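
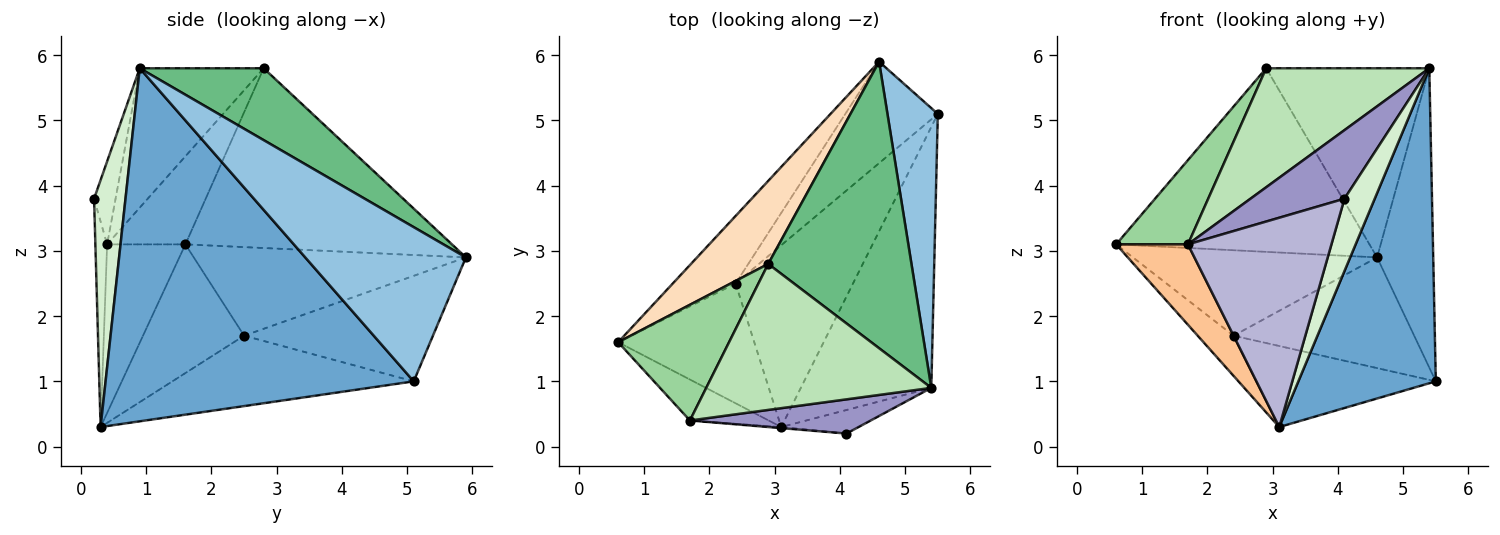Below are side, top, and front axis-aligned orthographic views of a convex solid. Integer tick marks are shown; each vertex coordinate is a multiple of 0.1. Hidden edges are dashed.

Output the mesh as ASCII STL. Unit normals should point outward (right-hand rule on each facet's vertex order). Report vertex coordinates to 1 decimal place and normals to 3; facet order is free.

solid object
 facet normal 0.865 -0.386 -0.320
  outer loop
   vertex 3.1 0.3 0.3
   vertex 5.5 5.1 1.0
   vertex 5.4 0.9 5.8
  endloop
 endfacet
 facet normal 0.902 0.315 0.295
  outer loop
   vertex 4.6 5.9 2.9
   vertex 5.4 0.9 5.8
   vertex 5.5 5.1 1.0
  endloop
 endfacet
 facet normal -0.667 0.237 -0.706
  outer loop
   vertex 2.4 2.5 1.7
   vertex 3.1 0.3 0.3
   vertex 0.6 1.6 3.1
  endloop
 endfacet
 facet normal -0.480 0.357 -0.801
  outer loop
   vertex 2.4 2.5 1.7
   vertex 5.5 5.1 1.0
   vertex 3.1 0.3 0.3
  endloop
 endfacet
 facet normal -0.658 0.591 -0.467
  outer loop
   vertex 2.4 2.5 1.7
   vertex 0.6 1.6 3.1
   vertex 4.6 5.9 2.9
  endloop
 endfacet
 facet normal -0.611 0.584 -0.535
  outer loop
   vertex 2.4 2.5 1.7
   vertex 4.6 5.9 2.9
   vertex 5.5 5.1 1.0
  endloop
 endfacet
 facet normal -0.697 -0.639 -0.326
  outer loop
   vertex 1.7 0.4 3.1
   vertex 0.6 1.6 3.1
   vertex 3.1 0.3 0.3
  endloop
 endfacet
 facet normal -0.692 0.658 0.297
  outer loop
   vertex 2.9 2.8 5.8
   vertex 4.6 5.9 2.9
   vertex 0.6 1.6 3.1
  endloop
 endfacet
 facet normal 0.386 0.508 0.770
  outer loop
   vertex 2.9 2.8 5.8
   vertex 5.4 0.9 5.8
   vertex 4.6 5.9 2.9
  endloop
 endfacet
 facet normal -0.540 -0.495 0.680
  outer loop
   vertex 2.9 2.8 5.8
   vertex 0.6 1.6 3.1
   vertex 1.7 0.4 3.1
  endloop
 endfacet
 facet normal -0.433 -0.570 0.699
  outer loop
   vertex 2.9 2.8 5.8
   vertex 1.7 0.4 3.1
   vertex 5.4 0.9 5.8
  endloop
 endfacet
 facet normal 0.703 -0.676 -0.220
  outer loop
   vertex 4.1 0.2 3.8
   vertex 3.1 0.3 0.3
   vertex 5.4 0.9 5.8
  endloop
 endfacet
 facet normal -0.201 -0.877 0.437
  outer loop
   vertex 4.1 0.2 3.8
   vertex 5.4 0.9 5.8
   vertex 1.7 0.4 3.1
  endloop
 endfacet
 facet normal -0.082 -0.997 -0.005
  outer loop
   vertex 4.1 0.2 3.8
   vertex 1.7 0.4 3.1
   vertex 3.1 0.3 0.3
  endloop
 endfacet
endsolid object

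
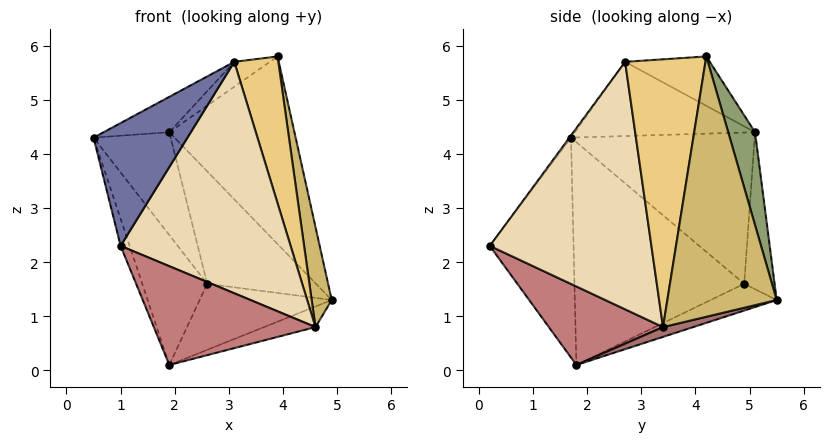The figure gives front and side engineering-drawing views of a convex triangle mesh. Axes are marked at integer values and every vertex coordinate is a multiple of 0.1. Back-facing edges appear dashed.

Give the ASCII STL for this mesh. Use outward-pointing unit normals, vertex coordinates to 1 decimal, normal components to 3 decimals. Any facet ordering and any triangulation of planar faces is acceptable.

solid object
 facet normal -0.014 -0.802 0.598
  outer loop
   vertex 3.1 2.7 5.7
   vertex 0.5 1.7 4.3
   vertex 1.0 0.2 2.3
  endloop
 endfacet
 facet normal -0.233 0.466 -0.854
  outer loop
   vertex 1.9 1.8 0.1
   vertex 2.6 4.9 1.6
   vertex 4.9 5.5 1.3
  endloop
 endfacet
 facet normal -0.944 0.102 -0.312
  outer loop
   vertex 1.9 1.8 0.1
   vertex 1.0 0.2 2.3
   vertex 0.5 1.7 4.3
  endloop
 endfacet
 facet normal -0.894 0.342 -0.290
  outer loop
   vertex 1.9 1.8 0.1
   vertex 0.5 1.7 4.3
   vertex 2.6 4.9 1.6
  endloop
 endfacet
 facet normal 0.199 0.929 0.313
  outer loop
   vertex 1.9 5.1 4.4
   vertex 3.9 4.2 5.8
   vertex 4.9 5.5 1.3
  endloop
 endfacet
 facet normal -0.267 0.954 -0.135
  outer loop
   vertex 1.9 5.1 4.4
   vertex 4.9 5.5 1.3
   vertex 2.6 4.9 1.6
  endloop
 endfacet
 facet normal -0.893 0.375 -0.250
  outer loop
   vertex 1.9 5.1 4.4
   vertex 2.6 4.9 1.6
   vertex 0.5 1.7 4.3
  endloop
 endfacet
 facet normal -0.521 0.190 0.832
  outer loop
   vertex 1.9 5.1 4.4
   vertex 0.5 1.7 4.3
   vertex 3.1 2.7 5.7
  endloop
 endfacet
 facet normal -0.496 0.208 0.843
  outer loop
   vertex 1.9 5.1 4.4
   vertex 3.1 2.7 5.7
   vertex 3.9 4.2 5.8
  endloop
 endfacet
 facet normal 0.970 -0.178 0.164
  outer loop
   vertex 4.6 3.4 0.8
   vertex 4.9 5.5 1.3
   vertex 3.9 4.2 5.8
  endloop
 endfacet
 facet normal 0.860 -0.472 0.196
  outer loop
   vertex 4.6 3.4 0.8
   vertex 3.9 4.2 5.8
   vertex 3.1 2.7 5.7
  endloop
 endfacet
 facet normal 0.685 -0.721 0.107
  outer loop
   vertex 4.6 3.4 0.8
   vertex 3.1 2.7 5.7
   vertex 1.0 0.2 2.3
  endloop
 endfacet
 facet normal 0.125 0.213 -0.969
  outer loop
   vertex 4.6 3.4 0.8
   vertex 1.9 1.8 0.1
   vertex 4.9 5.5 1.3
  endloop
 endfacet
 facet normal 0.543 -0.769 -0.337
  outer loop
   vertex 4.6 3.4 0.8
   vertex 1.0 0.2 2.3
   vertex 1.9 1.8 0.1
  endloop
 endfacet
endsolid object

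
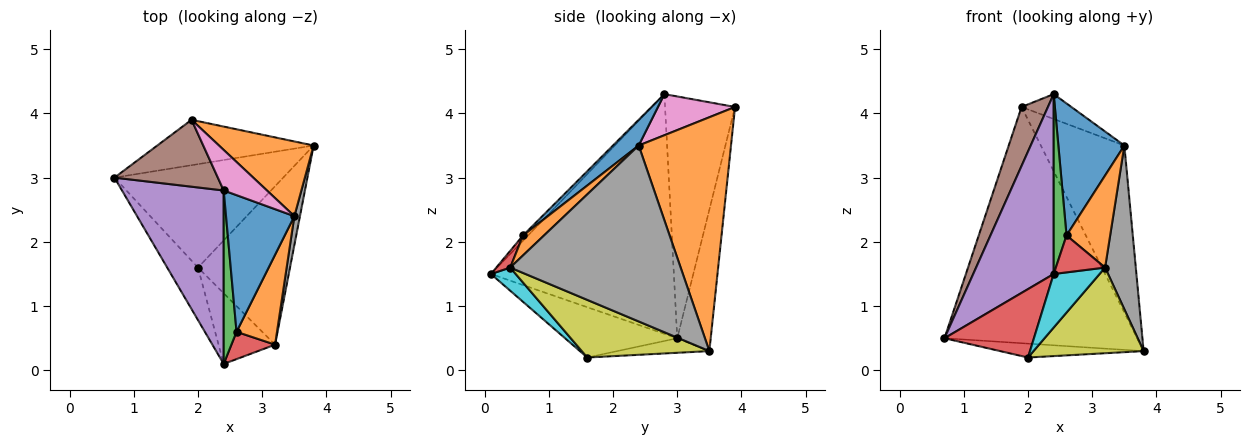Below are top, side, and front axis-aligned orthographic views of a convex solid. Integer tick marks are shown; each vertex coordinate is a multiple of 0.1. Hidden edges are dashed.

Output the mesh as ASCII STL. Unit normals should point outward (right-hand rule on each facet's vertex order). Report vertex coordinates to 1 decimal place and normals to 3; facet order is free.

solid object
 facet normal -0.168 0.968 -0.186
  outer loop
   vertex 1.9 3.9 4.1
   vertex 3.8 3.5 0.3
   vertex 0.7 3.0 0.5
  endloop
 endfacet
 facet normal 0.710 0.643 0.287
  outer loop
   vertex 3.5 2.4 3.5
   vertex 3.8 3.5 0.3
   vertex 1.9 3.9 4.1
  endloop
 endfacet
 facet normal -0.085 0.133 -0.988
  outer loop
   vertex 2.0 1.6 0.2
   vertex 0.7 3.0 0.5
   vertex 3.8 3.5 0.3
  endloop
 endfacet
 facet normal -0.705 -0.562 -0.432
  outer loop
   vertex 2.0 1.6 0.2
   vertex 2.4 0.1 1.5
   vertex 0.7 3.0 0.5
  endloop
 endfacet
 facet normal -0.853 -0.375 0.362
  outer loop
   vertex 2.4 2.8 4.3
   vertex 0.7 3.0 0.5
   vertex 2.4 0.1 1.5
  endloop
 endfacet
 facet normal -0.869 -0.327 0.371
  outer loop
   vertex 2.4 2.8 4.3
   vertex 1.9 3.9 4.1
   vertex 0.7 3.0 0.5
  endloop
 endfacet
 facet normal 0.629 0.407 0.662
  outer loop
   vertex 2.4 2.8 4.3
   vertex 3.5 2.4 3.5
   vertex 1.9 3.9 4.1
  endloop
 endfacet
 facet normal 0.984 -0.177 0.031
  outer loop
   vertex 3.2 0.4 1.6
   vertex 3.8 3.5 0.3
   vertex 3.5 2.4 3.5
  endloop
 endfacet
 facet normal 0.482 -0.417 -0.771
  outer loop
   vertex 3.2 0.4 1.6
   vertex 2.0 1.6 0.2
   vertex 3.8 3.5 0.3
  endloop
 endfacet
 facet normal 0.310 -0.574 -0.758
  outer loop
   vertex 3.2 0.4 1.6
   vertex 2.4 0.1 1.5
   vertex 2.0 1.6 0.2
  endloop
 endfacet
 facet normal 0.261 -0.671 0.694
  outer loop
   vertex 2.6 0.6 2.1
   vertex 3.5 2.4 3.5
   vertex 2.4 2.8 4.3
  endloop
 endfacet
 facet normal 0.325 -0.677 0.661
  outer loop
   vertex 2.6 0.6 2.1
   vertex 3.2 0.4 1.6
   vertex 3.5 2.4 3.5
  endloop
 endfacet
 facet normal -0.272 -0.693 0.668
  outer loop
   vertex 2.6 0.6 2.1
   vertex 2.4 2.8 4.3
   vertex 2.4 0.1 1.5
  endloop
 endfacet
 facet normal 0.222 -0.784 0.580
  outer loop
   vertex 2.6 0.6 2.1
   vertex 2.4 0.1 1.5
   vertex 3.2 0.4 1.6
  endloop
 endfacet
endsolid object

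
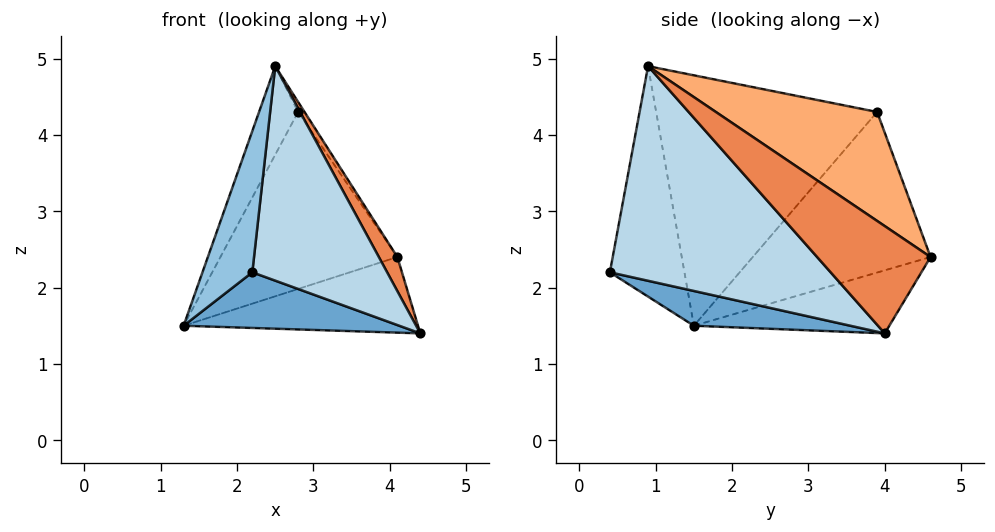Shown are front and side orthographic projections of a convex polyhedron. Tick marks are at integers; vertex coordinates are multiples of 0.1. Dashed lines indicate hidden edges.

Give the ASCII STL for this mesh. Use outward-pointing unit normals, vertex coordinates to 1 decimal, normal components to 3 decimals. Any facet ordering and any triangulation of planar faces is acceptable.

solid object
 facet normal 0.260 -0.358 -0.897
  outer loop
   vertex 2.2 0.4 2.2
   vertex 1.3 1.5 1.5
   vertex 4.4 4.0 1.4
  endloop
 endfacet
 facet normal -0.816 -0.546 0.192
  outer loop
   vertex 2.5 0.9 4.9
   vertex 1.3 1.5 1.5
   vertex 2.2 0.4 2.2
  endloop
 endfacet
 facet normal 0.853 -0.521 0.002
  outer loop
   vertex 2.5 0.9 4.9
   vertex 2.2 0.4 2.2
   vertex 4.4 4.0 1.4
  endloop
 endfacet
 facet normal -0.921 0.163 0.354
  outer loop
   vertex 2.8 3.9 4.3
   vertex 1.3 1.5 1.5
   vertex 2.5 0.9 4.9
  endloop
 endfacet
 facet normal 0.919 -0.150 0.366
  outer loop
   vertex 4.1 4.6 2.4
   vertex 2.5 0.9 4.9
   vertex 4.4 4.0 1.4
  endloop
 endfacet
 facet normal 0.819 0.033 0.573
  outer loop
   vertex 4.1 4.6 2.4
   vertex 2.8 3.9 4.3
   vertex 2.5 0.9 4.9
  endloop
 endfacet
 facet normal -0.536 0.643 -0.547
  outer loop
   vertex 4.1 4.6 2.4
   vertex 4.4 4.0 1.4
   vertex 1.3 1.5 1.5
  endloop
 endfacet
 facet normal -0.691 0.688 -0.220
  outer loop
   vertex 4.1 4.6 2.4
   vertex 1.3 1.5 1.5
   vertex 2.8 3.9 4.3
  endloop
 endfacet
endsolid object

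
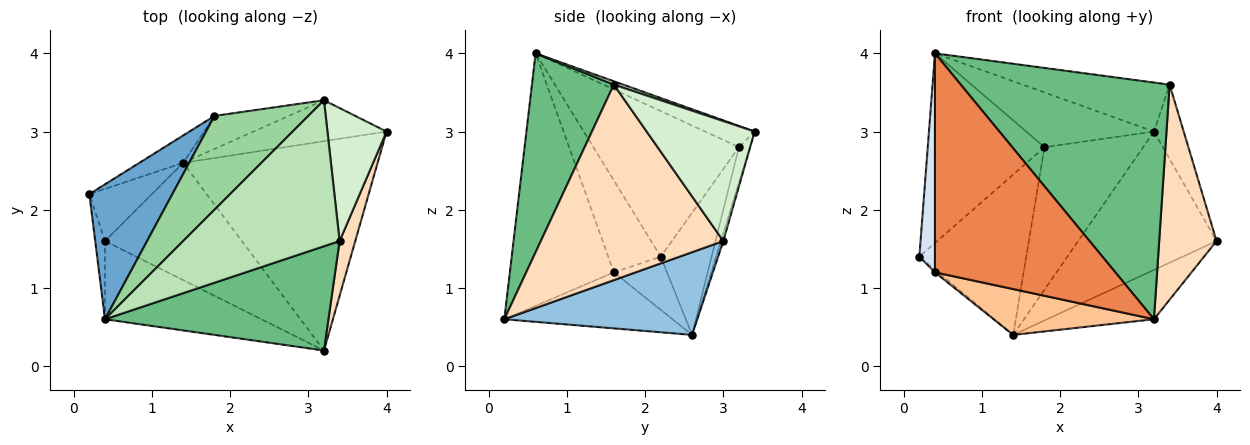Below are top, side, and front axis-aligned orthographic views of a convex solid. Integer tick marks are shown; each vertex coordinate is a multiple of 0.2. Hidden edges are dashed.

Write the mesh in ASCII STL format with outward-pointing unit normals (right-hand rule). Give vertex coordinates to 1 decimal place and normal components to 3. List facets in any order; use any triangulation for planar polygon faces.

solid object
 facet normal -0.713 0.571 0.407
  outer loop
   vertex 1.8 3.2 2.8
   vertex 0.2 2.2 1.4
   vertex 0.4 0.6 4.0
  endloop
 endfacet
 facet normal 0.382 0.212 -0.899
  outer loop
   vertex 1.4 2.6 0.4
   vertex 4.0 3.0 1.6
   vertex 3.2 0.2 0.6
  endloop
 endfacet
 facet normal -0.424 0.893 -0.152
  outer loop
   vertex 1.4 2.6 0.4
   vertex 0.2 2.2 1.4
   vertex 1.8 3.2 2.8
  endloop
 endfacet
 facet normal -0.953 -0.284 -0.101
  outer loop
   vertex 0.4 1.6 1.2
   vertex 0.4 0.6 4.0
   vertex 0.2 2.2 1.4
  endloop
 endfacet
 facet normal -0.477 -0.828 -0.296
  outer loop
   vertex 0.4 1.6 1.2
   vertex 3.2 0.2 0.6
   vertex 0.4 0.6 4.0
  endloop
 endfacet
 facet normal -0.647 0.038 -0.761
  outer loop
   vertex 0.4 1.6 1.2
   vertex 0.2 2.2 1.4
   vertex 1.4 2.6 0.4
  endloop
 endfacet
 facet normal -0.356 -0.340 -0.870
  outer loop
   vertex 0.4 1.6 1.2
   vertex 1.4 2.6 0.4
   vertex 3.2 0.2 0.6
  endloop
 endfacet
 facet normal 0.951 -0.299 0.076
  outer loop
   vertex 3.4 1.6 3.6
   vertex 3.2 0.2 0.6
   vertex 4.0 3.0 1.6
  endloop
 endfacet
 facet normal 0.338 -0.861 0.379
  outer loop
   vertex 3.4 1.6 3.6
   vertex 0.4 0.6 4.0
   vertex 3.2 0.2 0.6
  endloop
 endfacet
 facet normal -0.192 0.495 0.848
  outer loop
   vertex 3.2 3.4 3.0
   vertex 1.8 3.2 2.8
   vertex 0.4 0.6 4.0
  endloop
 endfacet
 facet normal 0.020 0.318 0.948
  outer loop
   vertex 3.2 3.4 3.0
   vertex 0.4 0.6 4.0
   vertex 3.4 1.6 3.6
  endloop
 endfacet
 facet normal 0.871 0.240 0.429
  outer loop
   vertex 3.2 3.4 3.0
   vertex 3.4 1.6 3.6
   vertex 4.0 3.0 1.6
  endloop
 endfacet
 facet normal -0.017 0.959 -0.283
  outer loop
   vertex 3.2 3.4 3.0
   vertex 4.0 3.0 1.6
   vertex 1.4 2.6 0.4
  endloop
 endfacet
 facet normal -0.106 0.969 -0.224
  outer loop
   vertex 3.2 3.4 3.0
   vertex 1.4 2.6 0.4
   vertex 1.8 3.2 2.8
  endloop
 endfacet
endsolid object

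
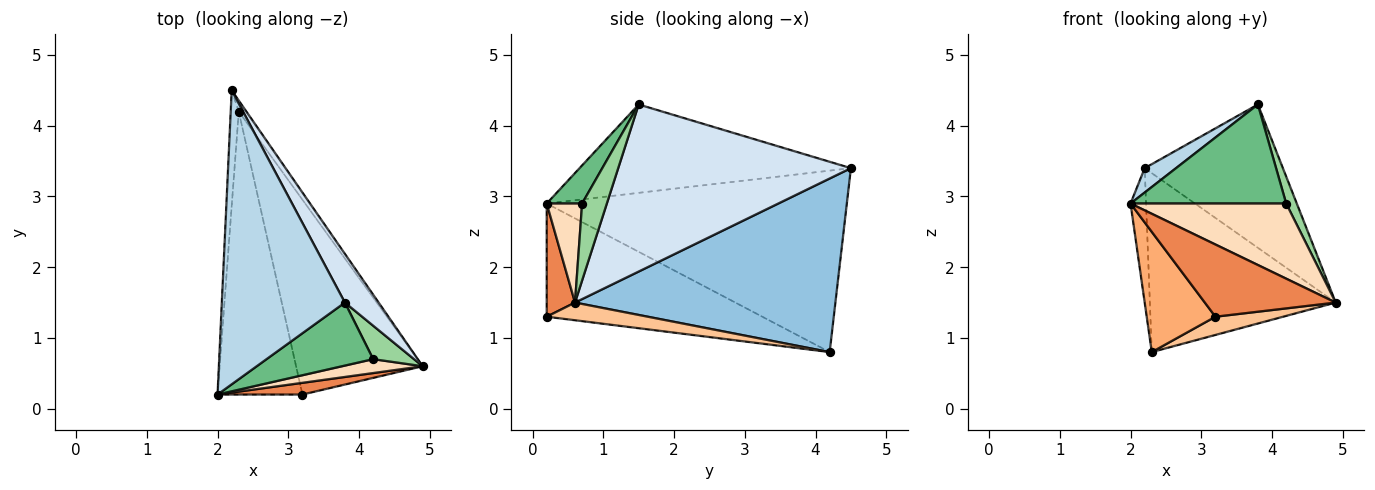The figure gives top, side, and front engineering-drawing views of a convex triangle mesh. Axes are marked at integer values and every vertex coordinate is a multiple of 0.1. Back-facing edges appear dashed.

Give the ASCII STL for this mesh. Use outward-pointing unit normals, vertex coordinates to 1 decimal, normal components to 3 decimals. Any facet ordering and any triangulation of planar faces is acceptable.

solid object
 facet normal -0.998 0.052 -0.044
  outer loop
   vertex 2.3 4.2 0.8
   vertex 2.0 0.2 2.9
   vertex 2.2 4.5 3.4
  endloop
 endfacet
 facet normal 0.813 0.581 -0.036
  outer loop
   vertex 2.3 4.2 0.8
   vertex 2.2 4.5 3.4
   vertex 4.9 0.6 1.5
  endloop
 endfacet
 facet normal -0.582 -0.067 0.811
  outer loop
   vertex 3.8 1.5 4.3
   vertex 2.2 4.5 3.4
   vertex 2.0 0.2 2.9
  endloop
 endfacet
 facet normal 0.847 0.503 0.171
  outer loop
   vertex 3.8 1.5 4.3
   vertex 4.9 0.6 1.5
   vertex 2.2 4.5 3.4
  endloop
 endfacet
 facet normal 0.209 -0.965 0.157
  outer loop
   vertex 3.2 0.2 1.3
   vertex 4.9 0.6 1.5
   vertex 2.0 0.2 2.9
  endloop
 endfacet
 facet normal -0.775 -0.247 -0.581
  outer loop
   vertex 3.2 0.2 1.3
   vertex 2.0 0.2 2.9
   vertex 2.3 4.2 0.8
  endloop
 endfacet
 facet normal 0.138 -0.092 -0.986
  outer loop
   vertex 3.2 0.2 1.3
   vertex 2.3 4.2 0.8
   vertex 4.9 0.6 1.5
  endloop
 endfacet
 facet normal 0.218 -0.960 0.178
  outer loop
   vertex 4.2 0.7 2.9
   vertex 2.0 0.2 2.9
   vertex 4.9 0.6 1.5
  endloop
 endfacet
 facet normal 0.188 -0.829 0.527
  outer loop
   vertex 4.2 0.7 2.9
   vertex 3.8 1.5 4.3
   vertex 2.0 0.2 2.9
  endloop
 endfacet
 facet normal 0.826 -0.354 0.438
  outer loop
   vertex 4.2 0.7 2.9
   vertex 4.9 0.6 1.5
   vertex 3.8 1.5 4.3
  endloop
 endfacet
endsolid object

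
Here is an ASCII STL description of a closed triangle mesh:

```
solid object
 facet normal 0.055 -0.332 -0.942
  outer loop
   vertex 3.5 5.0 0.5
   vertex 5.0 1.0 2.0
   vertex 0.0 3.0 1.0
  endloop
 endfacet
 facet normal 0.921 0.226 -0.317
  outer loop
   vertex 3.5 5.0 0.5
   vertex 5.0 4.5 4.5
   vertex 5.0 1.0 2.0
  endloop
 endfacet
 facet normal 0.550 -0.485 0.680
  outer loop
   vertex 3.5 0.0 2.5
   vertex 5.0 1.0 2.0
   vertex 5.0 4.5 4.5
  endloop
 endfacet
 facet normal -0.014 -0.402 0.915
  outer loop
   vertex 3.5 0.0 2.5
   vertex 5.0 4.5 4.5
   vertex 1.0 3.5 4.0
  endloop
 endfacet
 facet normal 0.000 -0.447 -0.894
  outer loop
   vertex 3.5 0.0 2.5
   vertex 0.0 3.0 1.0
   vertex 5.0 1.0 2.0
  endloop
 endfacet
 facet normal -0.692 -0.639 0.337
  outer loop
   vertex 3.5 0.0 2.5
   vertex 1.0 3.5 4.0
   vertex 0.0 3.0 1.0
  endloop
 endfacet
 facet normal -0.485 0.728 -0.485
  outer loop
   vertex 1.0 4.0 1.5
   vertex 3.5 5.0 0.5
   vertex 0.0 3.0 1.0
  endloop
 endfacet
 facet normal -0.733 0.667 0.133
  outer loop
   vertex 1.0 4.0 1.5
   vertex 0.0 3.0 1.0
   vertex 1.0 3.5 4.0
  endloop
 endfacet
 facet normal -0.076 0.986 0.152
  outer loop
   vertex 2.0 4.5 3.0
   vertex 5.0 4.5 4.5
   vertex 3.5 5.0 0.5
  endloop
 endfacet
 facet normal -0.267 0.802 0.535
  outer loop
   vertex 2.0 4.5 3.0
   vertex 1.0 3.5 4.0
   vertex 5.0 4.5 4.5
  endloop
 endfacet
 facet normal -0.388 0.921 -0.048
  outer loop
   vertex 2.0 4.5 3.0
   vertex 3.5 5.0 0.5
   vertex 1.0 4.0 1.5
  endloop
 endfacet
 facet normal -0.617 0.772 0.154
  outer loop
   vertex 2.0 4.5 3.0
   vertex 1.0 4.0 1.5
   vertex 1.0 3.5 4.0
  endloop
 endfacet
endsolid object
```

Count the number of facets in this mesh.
12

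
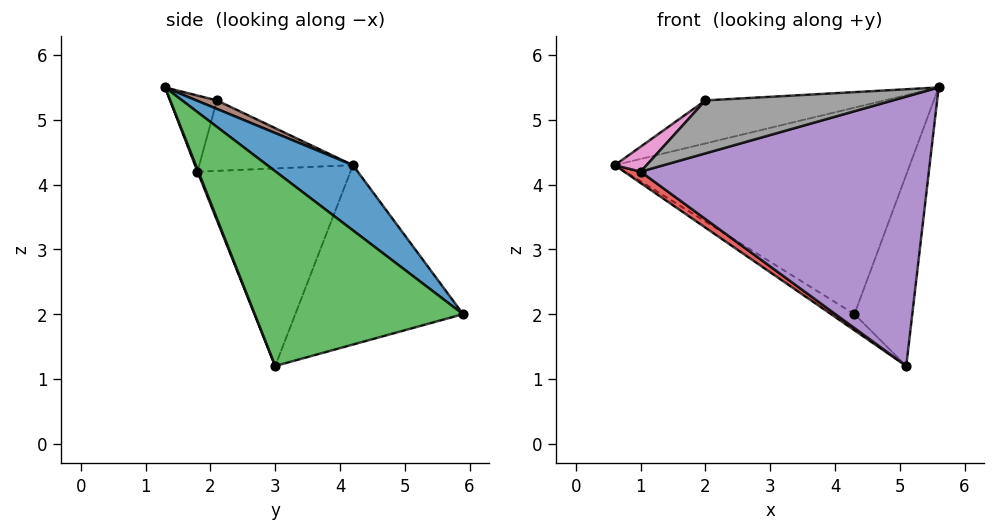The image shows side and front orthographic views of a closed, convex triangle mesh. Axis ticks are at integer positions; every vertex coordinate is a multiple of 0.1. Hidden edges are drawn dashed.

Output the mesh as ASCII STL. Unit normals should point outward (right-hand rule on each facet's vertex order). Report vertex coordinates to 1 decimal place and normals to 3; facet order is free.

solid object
 facet normal 0.182 0.627 0.757
  outer loop
   vertex 4.3 5.9 2.0
   vertex 0.6 4.2 4.3
   vertex 5.6 1.3 5.5
  endloop
 endfacet
 facet normal -0.552 0.077 -0.831
  outer loop
   vertex 5.1 3.0 1.2
   vertex 0.6 4.2 4.3
   vertex 4.3 5.9 2.0
  endloop
 endfacet
 facet normal 0.964 0.268 -0.006
  outer loop
   vertex 5.1 3.0 1.2
   vertex 4.3 5.9 2.0
   vertex 5.6 1.3 5.5
  endloop
 endfacet
 facet normal -0.577 -0.062 -0.814
  outer loop
   vertex 1.0 1.8 4.2
   vertex 0.6 4.2 4.3
   vertex 5.1 3.0 1.2
  endloop
 endfacet
 facet normal 0.003 -0.930 -0.368
  outer loop
   vertex 1.0 1.8 4.2
   vertex 5.1 3.0 1.2
   vertex 5.6 1.3 5.5
  endloop
 endfacet
 facet normal 0.052 0.458 0.888
  outer loop
   vertex 2.0 2.1 5.3
   vertex 5.6 1.3 5.5
   vertex 0.6 4.2 4.3
  endloop
 endfacet
 facet normal -0.712 -0.147 0.687
  outer loop
   vertex 2.0 2.1 5.3
   vertex 0.6 4.2 4.3
   vertex 1.0 1.8 4.2
  endloop
 endfacet
 facet normal -0.218 -0.873 0.436
  outer loop
   vertex 2.0 2.1 5.3
   vertex 1.0 1.8 4.2
   vertex 5.6 1.3 5.5
  endloop
 endfacet
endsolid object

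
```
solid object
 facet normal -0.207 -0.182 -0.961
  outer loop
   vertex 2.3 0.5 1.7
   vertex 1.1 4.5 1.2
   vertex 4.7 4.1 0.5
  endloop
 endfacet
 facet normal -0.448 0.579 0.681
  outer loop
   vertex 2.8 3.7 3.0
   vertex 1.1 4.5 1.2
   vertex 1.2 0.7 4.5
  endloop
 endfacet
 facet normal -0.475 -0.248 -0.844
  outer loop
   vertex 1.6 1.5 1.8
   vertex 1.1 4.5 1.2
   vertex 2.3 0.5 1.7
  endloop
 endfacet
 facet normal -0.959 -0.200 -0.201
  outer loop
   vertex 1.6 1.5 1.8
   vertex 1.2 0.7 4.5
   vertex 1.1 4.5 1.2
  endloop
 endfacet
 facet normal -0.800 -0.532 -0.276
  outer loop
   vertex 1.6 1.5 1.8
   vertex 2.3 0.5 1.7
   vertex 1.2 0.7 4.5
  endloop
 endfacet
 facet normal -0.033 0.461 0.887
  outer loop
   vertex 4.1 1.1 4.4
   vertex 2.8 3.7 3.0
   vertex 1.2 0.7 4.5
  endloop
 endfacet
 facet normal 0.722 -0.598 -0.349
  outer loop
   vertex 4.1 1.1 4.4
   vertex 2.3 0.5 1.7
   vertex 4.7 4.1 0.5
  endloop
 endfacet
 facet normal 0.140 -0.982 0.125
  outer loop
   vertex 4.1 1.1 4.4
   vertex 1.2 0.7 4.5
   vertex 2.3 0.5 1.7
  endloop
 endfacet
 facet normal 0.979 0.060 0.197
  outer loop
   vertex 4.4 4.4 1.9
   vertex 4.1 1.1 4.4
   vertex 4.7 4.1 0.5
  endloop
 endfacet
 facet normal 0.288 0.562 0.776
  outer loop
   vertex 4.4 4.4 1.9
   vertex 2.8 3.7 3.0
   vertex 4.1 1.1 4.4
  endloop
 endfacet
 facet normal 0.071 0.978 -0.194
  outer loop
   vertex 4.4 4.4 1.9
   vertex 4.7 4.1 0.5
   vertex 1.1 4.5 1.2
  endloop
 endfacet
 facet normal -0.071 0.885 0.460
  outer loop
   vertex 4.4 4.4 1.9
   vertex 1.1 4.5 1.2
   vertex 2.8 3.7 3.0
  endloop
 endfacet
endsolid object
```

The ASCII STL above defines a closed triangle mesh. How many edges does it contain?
18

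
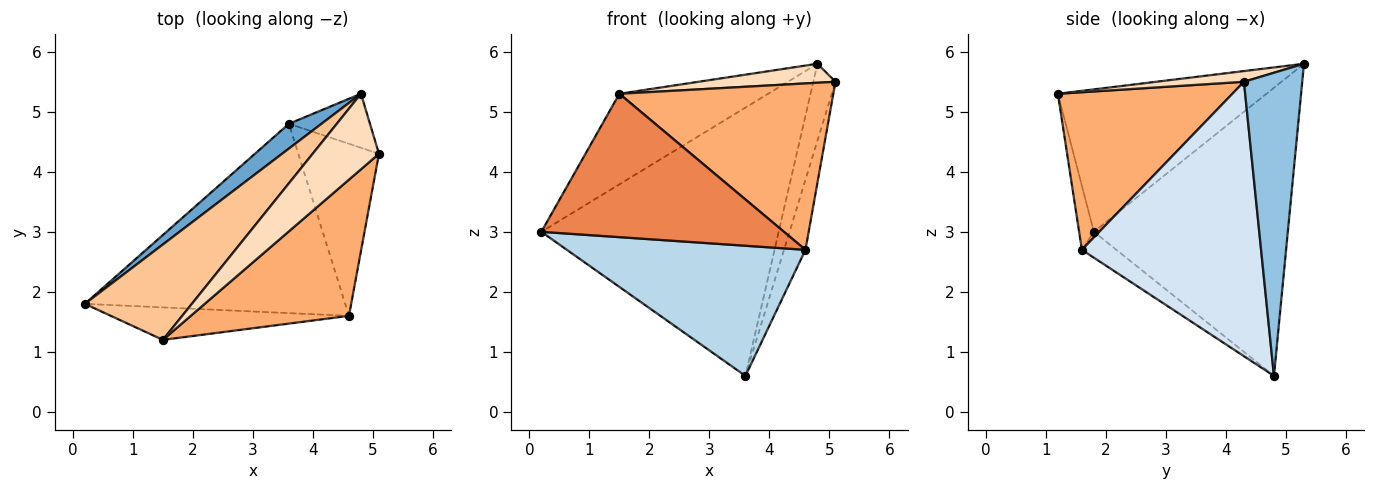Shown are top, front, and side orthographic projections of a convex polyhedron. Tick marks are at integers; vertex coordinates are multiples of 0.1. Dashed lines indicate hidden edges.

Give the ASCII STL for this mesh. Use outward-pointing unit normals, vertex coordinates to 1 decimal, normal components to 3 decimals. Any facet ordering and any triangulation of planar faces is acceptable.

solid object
 facet normal -0.631 0.772 0.071
  outer loop
   vertex 4.8 5.3 5.8
   vertex 3.6 4.8 0.6
   vertex 0.2 1.8 3.0
  endloop
 endfacet
 facet normal 0.907 0.345 -0.242
  outer loop
   vertex 4.8 5.3 5.8
   vertex 5.1 4.3 5.5
   vertex 3.6 4.8 0.6
  endloop
 endfacet
 facet normal -0.082 -0.565 -0.821
  outer loop
   vertex 4.6 1.6 2.7
   vertex 0.2 1.8 3.0
   vertex 3.6 4.8 0.6
  endloop
 endfacet
 facet normal 0.953 0.114 -0.280
  outer loop
   vertex 4.6 1.6 2.7
   vertex 3.6 4.8 0.6
   vertex 5.1 4.3 5.5
  endloop
 endfacet
 facet normal -0.059 -0.974 -0.220
  outer loop
   vertex 1.5 1.2 5.3
   vertex 0.2 1.8 3.0
   vertex 4.6 1.6 2.7
  endloop
 endfacet
 facet normal 0.534 -0.654 0.536
  outer loop
   vertex 1.5 1.2 5.3
   vertex 4.6 1.6 2.7
   vertex 5.1 4.3 5.5
  endloop
 endfacet
 facet normal -0.695 0.495 0.522
  outer loop
   vertex 1.5 1.2 5.3
   vertex 4.8 5.3 5.8
   vertex 0.2 1.8 3.0
  endloop
 endfacet
 facet normal 0.154 -0.241 0.958
  outer loop
   vertex 1.5 1.2 5.3
   vertex 5.1 4.3 5.5
   vertex 4.8 5.3 5.8
  endloop
 endfacet
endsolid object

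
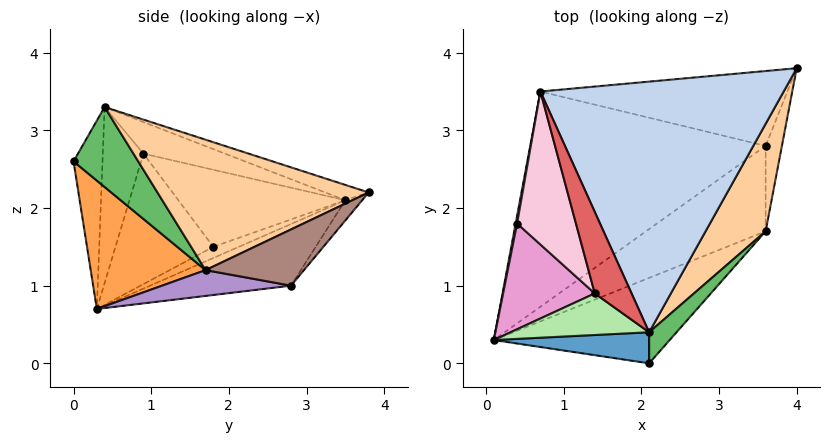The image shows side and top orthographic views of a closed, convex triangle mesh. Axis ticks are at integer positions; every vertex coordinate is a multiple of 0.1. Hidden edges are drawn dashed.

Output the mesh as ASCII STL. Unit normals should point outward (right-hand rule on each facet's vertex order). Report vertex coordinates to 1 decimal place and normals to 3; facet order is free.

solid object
 facet normal -0.515 -0.744 0.425
  outer loop
   vertex 2.1 0.4 3.3
   vertex 0.1 0.3 0.7
   vertex 2.1 0.0 2.6
  endloop
 endfacet
 facet normal -0.059 0.337 0.940
  outer loop
   vertex 0.7 3.5 2.1
   vertex 2.1 0.4 3.3
   vertex 4.0 3.8 2.2
  endloop
 endfacet
 facet normal 0.380 -0.764 -0.521
  outer loop
   vertex 3.6 1.7 1.2
   vertex 2.1 0.0 2.6
   vertex 0.1 0.3 0.7
  endloop
 endfacet
 facet normal 0.851 -0.349 0.392
  outer loop
   vertex 3.6 1.7 1.2
   vertex 4.0 3.8 2.2
   vertex 2.1 0.4 3.3
  endloop
 endfacet
 facet normal 0.823 -0.494 0.282
  outer loop
   vertex 3.6 1.7 1.2
   vertex 2.1 0.4 3.3
   vertex 2.1 0.0 2.6
  endloop
 endfacet
 facet normal -0.740 -0.337 0.582
  outer loop
   vertex 1.4 0.9 2.7
   vertex 0.1 0.3 0.7
   vertex 2.1 0.4 3.3
  endloop
 endfacet
 facet normal -0.651 0.000 0.759
  outer loop
   vertex 1.4 0.9 2.7
   vertex 2.1 0.4 3.3
   vertex 0.7 3.5 2.1
  endloop
 endfacet
 facet normal -0.229 0.426 -0.875
  outer loop
   vertex 3.6 2.8 1.0
   vertex 0.1 0.3 0.7
   vertex 0.7 3.5 2.1
  endloop
 endfacet
 facet normal 0.207 -0.175 -0.962
  outer loop
   vertex 3.6 2.8 1.0
   vertex 3.6 1.7 1.2
   vertex 0.1 0.3 0.7
  endloop
 endfacet
 facet normal -0.051 0.776 -0.629
  outer loop
   vertex 3.6 2.8 1.0
   vertex 0.7 3.5 2.1
   vertex 4.0 3.8 2.2
  endloop
 endfacet
 facet normal 0.959 -0.050 -0.278
  outer loop
   vertex 3.6 2.8 1.0
   vertex 4.0 3.8 2.2
   vertex 3.6 1.7 1.2
  endloop
 endfacet
 facet normal -0.983 0.128 0.128
  outer loop
   vertex 0.4 1.8 1.5
   vertex 0.7 3.5 2.1
   vertex 0.1 0.3 0.7
  endloop
 endfacet
 facet normal -0.810 -0.141 0.569
  outer loop
   vertex 0.4 1.8 1.5
   vertex 0.1 0.3 0.7
   vertex 1.4 0.9 2.7
  endloop
 endfacet
 facet normal -0.793 -0.074 0.605
  outer loop
   vertex 0.4 1.8 1.5
   vertex 1.4 0.9 2.7
   vertex 0.7 3.5 2.1
  endloop
 endfacet
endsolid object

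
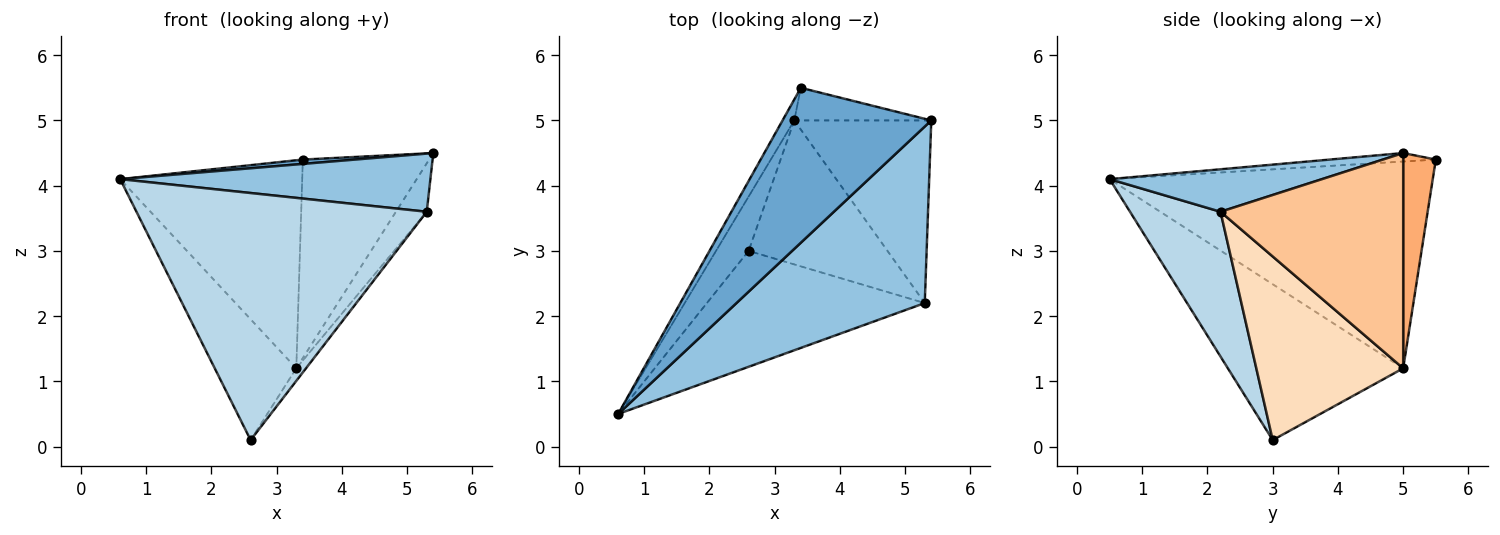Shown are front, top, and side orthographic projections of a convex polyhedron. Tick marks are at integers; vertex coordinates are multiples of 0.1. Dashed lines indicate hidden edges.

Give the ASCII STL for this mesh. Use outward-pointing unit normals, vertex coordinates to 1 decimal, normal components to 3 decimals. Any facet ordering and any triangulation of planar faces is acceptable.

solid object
 facet normal -0.057 -0.028 0.998
  outer loop
   vertex 3.4 5.5 4.4
   vertex 0.6 0.5 4.1
   vertex 5.4 5.0 4.5
  endloop
 endfacet
 facet normal 0.209 -0.306 0.929
  outer loop
   vertex 5.3 2.2 3.6
   vertex 5.4 5.0 4.5
   vertex 0.6 0.5 4.1
  endloop
 endfacet
 facet normal 0.272 -0.871 -0.409
  outer loop
   vertex 5.3 2.2 3.6
   vertex 0.6 0.5 4.1
   vertex 2.6 3.0 0.1
  endloop
 endfacet
 facet normal -0.870 0.490 -0.049
  outer loop
   vertex 3.3 5.0 1.2
   vertex 0.6 0.5 4.1
   vertex 3.4 5.5 4.4
  endloop
 endfacet
 facet normal -0.891 0.414 -0.186
  outer loop
   vertex 3.3 5.0 1.2
   vertex 2.6 3.0 0.1
   vertex 0.6 0.5 4.1
  endloop
 endfacet
 facet normal 0.247 0.956 -0.157
  outer loop
   vertex 3.3 5.0 1.2
   vertex 3.4 5.5 4.4
   vertex 5.4 5.0 4.5
  endloop
 endfacet
 facet normal 0.835 0.141 -0.532
  outer loop
   vertex 3.3 5.0 1.2
   vertex 5.4 5.0 4.5
   vertex 5.3 2.2 3.6
  endloop
 endfacet
 facet normal 0.796 0.053 -0.602
  outer loop
   vertex 3.3 5.0 1.2
   vertex 5.3 2.2 3.6
   vertex 2.6 3.0 0.1
  endloop
 endfacet
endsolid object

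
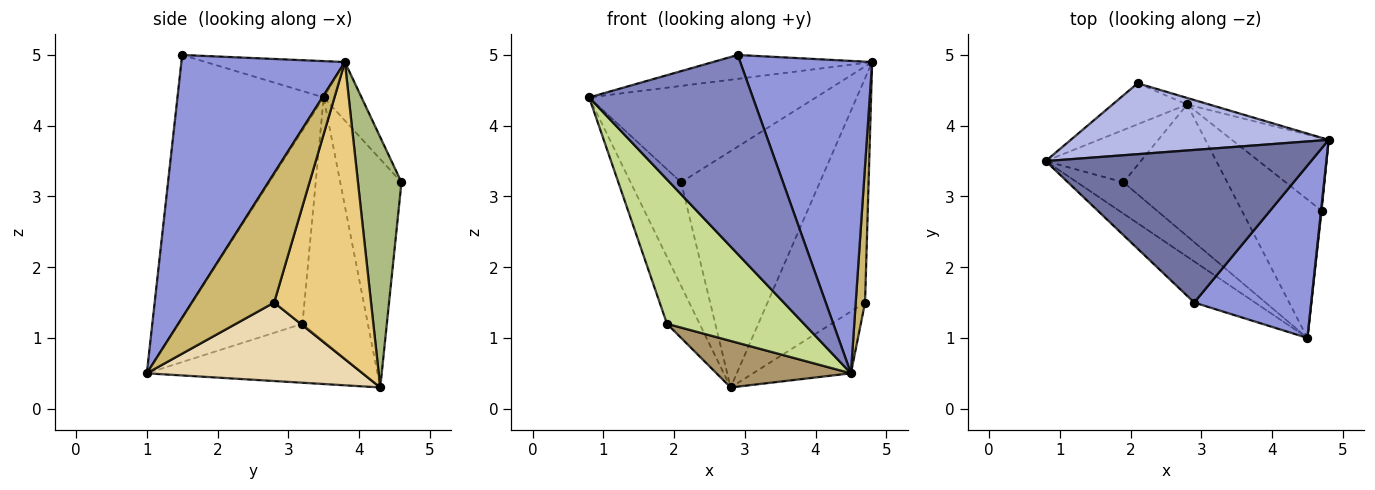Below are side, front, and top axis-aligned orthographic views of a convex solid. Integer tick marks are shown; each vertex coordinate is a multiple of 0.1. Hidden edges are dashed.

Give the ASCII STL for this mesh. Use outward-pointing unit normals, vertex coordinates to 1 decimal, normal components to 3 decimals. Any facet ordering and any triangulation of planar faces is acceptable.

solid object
 facet normal -0.134 0.153 0.979
  outer loop
   vertex 2.9 1.5 5.0
   vertex 4.8 3.8 4.9
   vertex 0.8 3.5 4.4
  endloop
 endfacet
 facet normal -0.658 -0.737 -0.152
  outer loop
   vertex 2.9 1.5 5.0
   vertex 0.8 3.5 4.4
   vertex 4.5 1.0 0.5
  endloop
 endfacet
 facet normal 0.735 -0.593 0.327
  outer loop
   vertex 2.9 1.5 5.0
   vertex 4.5 1.0 0.5
   vertex 4.8 3.8 4.9
  endloop
 endfacet
 facet normal -0.133 0.798 0.587
  outer loop
   vertex 2.1 4.6 3.2
   vertex 0.8 3.5 4.4
   vertex 4.8 3.8 4.9
  endloop
 endfacet
 facet normal -0.748 0.617 -0.244
  outer loop
   vertex 2.1 4.6 3.2
   vertex 2.8 4.3 0.3
   vertex 0.8 3.5 4.4
  endloop
 endfacet
 facet normal 0.299 0.954 -0.026
  outer loop
   vertex 2.1 4.6 3.2
   vertex 4.8 3.8 4.9
   vertex 2.8 4.3 0.3
  endloop
 endfacet
 facet normal -0.662 -0.732 -0.159
  outer loop
   vertex 1.9 3.2 1.2
   vertex 4.5 1.0 0.5
   vertex 0.8 3.5 4.4
  endloop
 endfacet
 facet normal -0.845 0.421 -0.330
  outer loop
   vertex 1.9 3.2 1.2
   vertex 0.8 3.5 4.4
   vertex 2.8 4.3 0.3
  endloop
 endfacet
 facet normal -0.472 -0.294 -0.831
  outer loop
   vertex 1.9 3.2 1.2
   vertex 2.8 4.3 0.3
   vertex 4.5 1.0 0.5
  endloop
 endfacet
 facet normal 0.994 -0.113 0.004
  outer loop
   vertex 4.7 2.8 1.5
   vertex 4.8 3.8 4.9
   vertex 4.5 1.0 0.5
  endloop
 endfacet
 facet normal 0.687 0.691 -0.224
  outer loop
   vertex 4.7 2.8 1.5
   vertex 2.8 4.3 0.3
   vertex 4.8 3.8 4.9
  endloop
 endfacet
 facet normal 0.668 0.303 -0.679
  outer loop
   vertex 4.7 2.8 1.5
   vertex 4.5 1.0 0.5
   vertex 2.8 4.3 0.3
  endloop
 endfacet
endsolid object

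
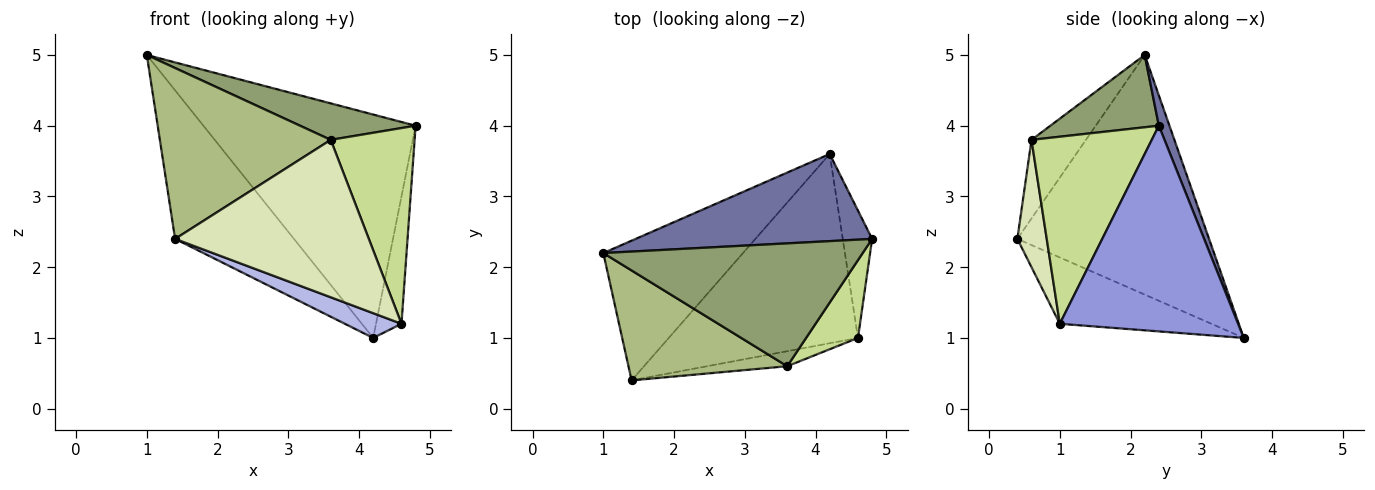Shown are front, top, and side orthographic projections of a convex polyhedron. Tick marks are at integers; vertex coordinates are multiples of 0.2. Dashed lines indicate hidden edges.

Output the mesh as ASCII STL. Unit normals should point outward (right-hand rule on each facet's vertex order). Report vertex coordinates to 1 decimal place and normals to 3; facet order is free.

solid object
 facet normal 0.047 0.931 0.363
  outer loop
   vertex 4.2 3.6 1.0
   vertex 1.0 2.2 5.0
   vertex 4.8 2.4 4.0
  endloop
 endfacet
 facet normal -0.762 0.472 -0.444
  outer loop
   vertex 4.2 3.6 1.0
   vertex 1.4 0.4 2.4
   vertex 1.0 2.2 5.0
  endloop
 endfacet
 facet normal 0.980 0.140 -0.140
  outer loop
   vertex 4.6 1.0 1.2
   vertex 4.2 3.6 1.0
   vertex 4.8 2.4 4.0
  endloop
 endfacet
 facet normal -0.328 -0.123 -0.937
  outer loop
   vertex 4.6 1.0 1.2
   vertex 1.4 0.4 2.4
   vertex 4.2 3.6 1.0
  endloop
 endfacet
 facet normal 0.258 -0.275 0.926
  outer loop
   vertex 3.6 0.6 3.8
   vertex 4.8 2.4 4.0
   vertex 1.0 2.2 5.0
  endloop
 endfacet
 facet normal -0.259 -0.812 0.523
  outer loop
   vertex 3.6 0.6 3.8
   vertex 1.0 2.2 5.0
   vertex 1.4 0.4 2.4
  endloop
 endfacet
 facet normal 0.800 -0.558 0.222
  outer loop
   vertex 3.6 0.6 3.8
   vertex 4.6 1.0 1.2
   vertex 4.8 2.4 4.0
  endloop
 endfacet
 facet normal 0.149 -0.984 -0.094
  outer loop
   vertex 3.6 0.6 3.8
   vertex 1.4 0.4 2.4
   vertex 4.6 1.0 1.2
  endloop
 endfacet
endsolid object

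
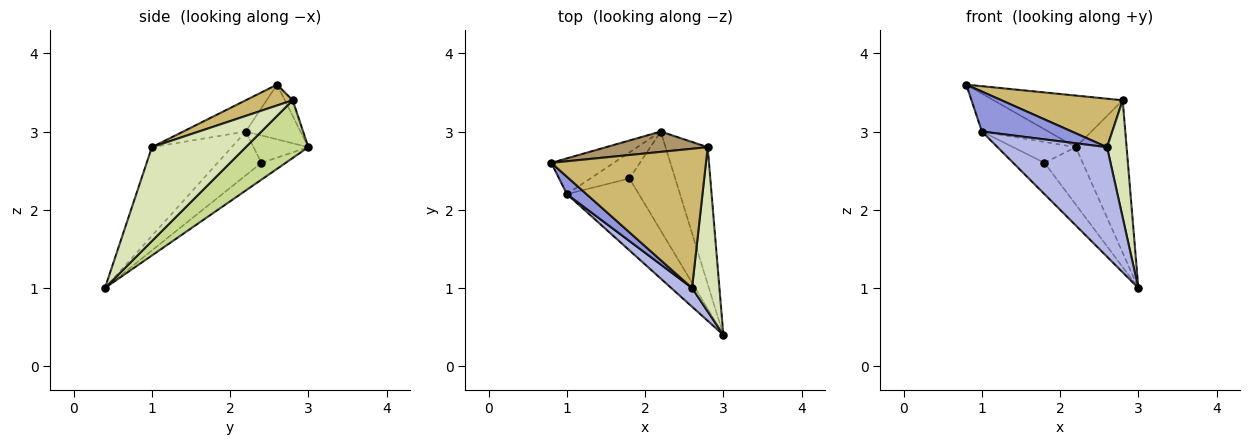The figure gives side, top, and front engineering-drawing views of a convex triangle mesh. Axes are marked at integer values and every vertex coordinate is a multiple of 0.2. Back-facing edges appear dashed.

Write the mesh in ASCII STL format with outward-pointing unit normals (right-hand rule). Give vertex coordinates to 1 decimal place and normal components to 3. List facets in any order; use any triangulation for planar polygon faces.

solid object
 facet normal -0.304 0.477 -0.825
  outer loop
   vertex 1.8 2.4 2.6
   vertex 2.2 3.0 2.8
   vertex 3.0 0.4 1.0
  endloop
 endfacet
 facet normal -0.487 0.348 -0.801
  outer loop
   vertex 1.0 2.2 3.0
   vertex 1.8 2.4 2.6
   vertex 3.0 0.4 1.0
  endloop
 endfacet
 facet normal -0.538 -0.773 0.336
  outer loop
   vertex 1.0 2.2 3.0
   vertex 2.6 1.0 2.8
   vertex 0.8 2.6 3.6
  endloop
 endfacet
 facet normal -0.583 -0.801 0.137
  outer loop
   vertex 1.0 2.2 3.0
   vertex 3.0 0.4 1.0
   vertex 2.6 1.0 2.8
  endloop
 endfacet
 facet normal -0.514 0.625 -0.588
  outer loop
   vertex 1.0 2.2 3.0
   vertex 0.8 2.6 3.6
   vertex 2.2 3.0 2.8
  endloop
 endfacet
 facet normal -0.480 0.548 -0.685
  outer loop
   vertex 1.0 2.2 3.0
   vertex 2.2 3.0 2.8
   vertex 1.8 2.4 2.6
  endloop
 endfacet
 facet normal 0.675 0.549 -0.493
  outer loop
   vertex 2.8 2.8 3.4
   vertex 3.0 0.4 1.0
   vertex 2.2 3.0 2.8
  endloop
 endfacet
 facet normal 0.941 -0.196 0.275
  outer loop
   vertex 2.8 2.8 3.4
   vertex 2.6 1.0 2.8
   vertex 3.0 0.4 1.0
  endloop
 endfacet
 facet normal -0.056 0.929 0.366
  outer loop
   vertex 2.8 2.8 3.4
   vertex 2.2 3.0 2.8
   vertex 0.8 2.6 3.6
  endloop
 endfacet
 facet normal 0.126 -0.326 0.937
  outer loop
   vertex 2.8 2.8 3.4
   vertex 0.8 2.6 3.6
   vertex 2.6 1.0 2.8
  endloop
 endfacet
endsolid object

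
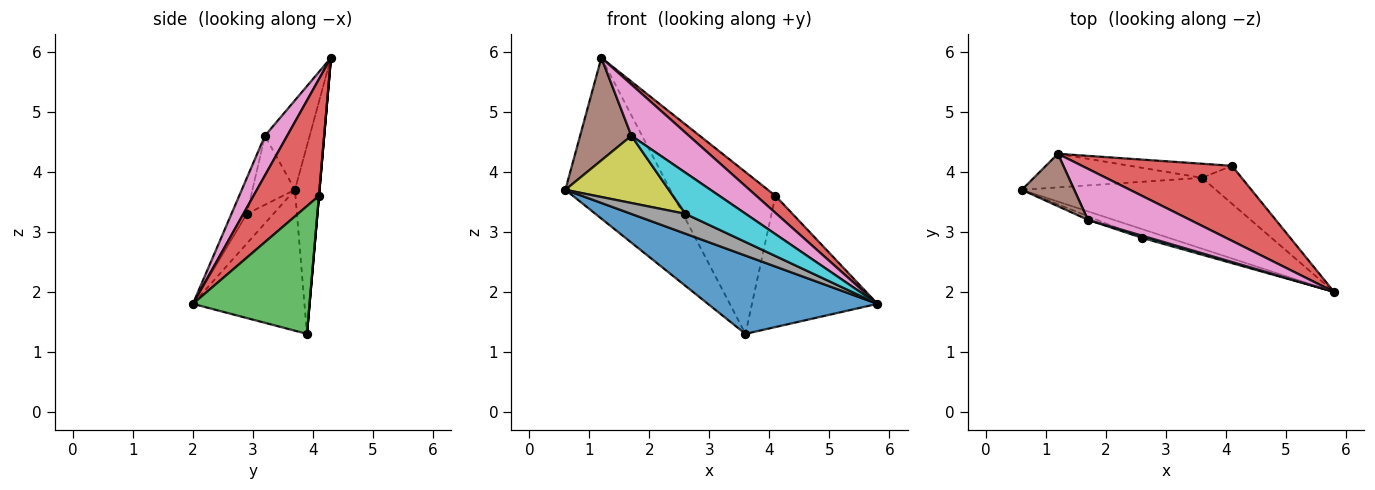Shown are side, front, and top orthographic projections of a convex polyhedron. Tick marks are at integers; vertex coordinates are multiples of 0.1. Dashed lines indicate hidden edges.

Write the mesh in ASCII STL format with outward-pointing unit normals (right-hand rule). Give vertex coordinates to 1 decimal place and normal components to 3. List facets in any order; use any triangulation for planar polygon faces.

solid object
 facet normal -0.438 -0.666 -0.603
  outer loop
   vertex 3.6 3.9 1.3
   vertex 5.8 2.0 1.8
   vertex 0.6 3.7 3.7
  endloop
 endfacet
 facet normal -0.223 0.954 -0.199
  outer loop
   vertex 1.2 4.3 5.9
   vertex 3.6 3.9 1.3
   vertex 0.6 3.7 3.7
  endloop
 endfacet
 facet normal 0.666 0.717 -0.207
  outer loop
   vertex 4.1 4.1 3.6
   vertex 5.8 2.0 1.8
   vertex 3.6 3.9 1.3
  endloop
 endfacet
 facet normal 0.604 -0.177 0.777
  outer loop
   vertex 4.1 4.1 3.6
   vertex 1.2 4.3 5.9
   vertex 5.8 2.0 1.8
  endloop
 endfacet
 facet normal 0.000 0.996 -0.087
  outer loop
   vertex 4.1 4.1 3.6
   vertex 3.6 3.9 1.3
   vertex 1.2 4.3 5.9
  endloop
 endfacet
 facet normal -0.614 -0.703 0.359
  outer loop
   vertex 1.7 3.2 4.6
   vertex 1.2 4.3 5.9
   vertex 0.6 3.7 3.7
  endloop
 endfacet
 facet normal 0.264 -0.684 0.680
  outer loop
   vertex 1.7 3.2 4.6
   vertex 5.8 2.0 1.8
   vertex 1.2 4.3 5.9
  endloop
 endfacet
 facet normal -0.408 -0.835 -0.369
  outer loop
   vertex 2.6 2.9 3.3
   vertex 0.6 3.7 3.7
   vertex 5.8 2.0 1.8
  endloop
 endfacet
 facet normal -0.379 -0.924 -0.049
  outer loop
   vertex 2.6 2.9 3.3
   vertex 1.7 3.2 4.6
   vertex 0.6 3.7 3.7
  endloop
 endfacet
 facet normal -0.248 -0.967 0.052
  outer loop
   vertex 2.6 2.9 3.3
   vertex 5.8 2.0 1.8
   vertex 1.7 3.2 4.6
  endloop
 endfacet
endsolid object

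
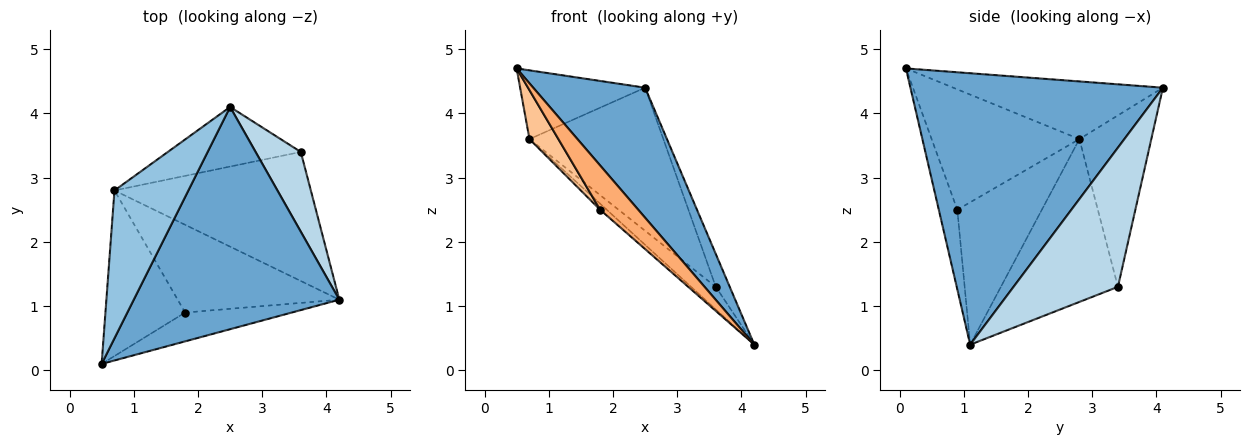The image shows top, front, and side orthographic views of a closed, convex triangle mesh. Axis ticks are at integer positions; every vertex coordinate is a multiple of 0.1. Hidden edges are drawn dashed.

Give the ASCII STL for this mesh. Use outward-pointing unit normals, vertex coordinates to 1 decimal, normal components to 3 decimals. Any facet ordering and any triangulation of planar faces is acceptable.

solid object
 facet normal 0.752 -0.333 0.569
  outer loop
   vertex 2.5 4.1 4.4
   vertex 0.5 0.1 4.7
   vertex 4.2 1.1 0.4
  endloop
 endfacet
 facet normal -0.578 0.344 0.740
  outer loop
   vertex 0.7 2.8 3.6
   vertex 0.5 0.1 4.7
   vertex 2.5 4.1 4.4
  endloop
 endfacet
 facet normal 0.944 0.126 0.306
  outer loop
   vertex 3.6 3.4 1.3
   vertex 2.5 4.1 4.4
   vertex 4.2 1.1 0.4
  endloop
 endfacet
 facet normal -0.633 0.133 -0.763
  outer loop
   vertex 3.6 3.4 1.3
   vertex 4.2 1.1 0.4
   vertex 0.7 2.8 3.6
  endloop
 endfacet
 facet normal -0.444 0.827 -0.344
  outer loop
   vertex 3.6 3.4 1.3
   vertex 0.7 2.8 3.6
   vertex 2.5 4.1 4.4
  endloop
 endfacet
 facet normal -0.377 -0.776 -0.505
  outer loop
   vertex 1.8 0.9 2.5
   vertex 4.2 1.1 0.4
   vertex 0.5 0.1 4.7
  endloop
 endfacet
 facet normal -0.823 -0.161 -0.545
  outer loop
   vertex 1.8 0.9 2.5
   vertex 0.5 0.1 4.7
   vertex 0.7 2.8 3.6
  endloop
 endfacet
 facet normal -0.660 0.052 -0.749
  outer loop
   vertex 1.8 0.9 2.5
   vertex 0.7 2.8 3.6
   vertex 4.2 1.1 0.4
  endloop
 endfacet
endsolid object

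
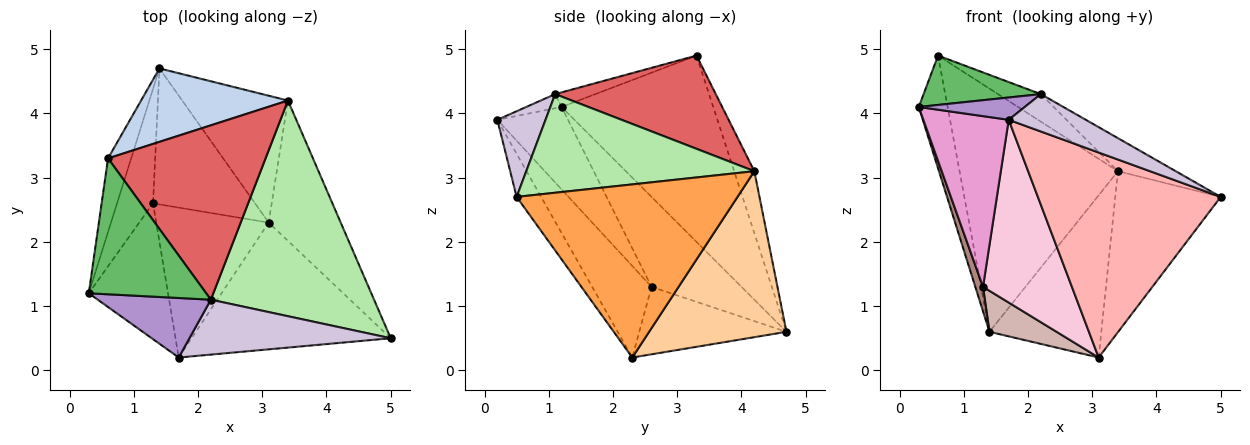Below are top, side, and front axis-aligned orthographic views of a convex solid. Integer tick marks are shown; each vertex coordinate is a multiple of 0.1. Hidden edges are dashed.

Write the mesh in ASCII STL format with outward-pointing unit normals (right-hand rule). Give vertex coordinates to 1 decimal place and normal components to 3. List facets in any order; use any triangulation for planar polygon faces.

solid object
 facet normal -0.975 0.185 -0.121
  outer loop
   vertex 0.6 3.3 4.9
   vertex 1.4 4.7 0.6
   vertex 0.3 1.2 4.1
  endloop
 endfacet
 facet normal -0.121 0.950 0.287
  outer loop
   vertex 3.4 4.2 3.1
   vertex 1.4 4.7 0.6
   vertex 0.6 3.3 4.9
  endloop
 endfacet
 facet normal 0.845 0.403 -0.352
  outer loop
   vertex 3.1 2.3 0.2
   vertex 3.4 4.2 3.1
   vertex 5.0 0.5 2.7
  endloop
 endfacet
 facet normal 0.695 0.566 -0.443
  outer loop
   vertex 3.1 2.3 0.2
   vertex 1.4 4.7 0.6
   vertex 3.4 4.2 3.1
  endloop
 endfacet
 facet normal -0.116 -0.339 0.934
  outer loop
   vertex 2.2 1.1 4.3
   vertex 0.6 3.3 4.9
   vertex 0.3 1.2 4.1
  endloop
 endfacet
 facet normal 0.513 0.130 0.849
  outer loop
   vertex 2.2 1.1 4.3
   vertex 5.0 0.5 2.7
   vertex 3.4 4.2 3.1
  endloop
 endfacet
 facet normal 0.505 0.135 0.853
  outer loop
   vertex 2.2 1.1 4.3
   vertex 3.4 4.2 3.1
   vertex 0.6 3.3 4.9
  endloop
 endfacet
 facet normal -0.113 -0.845 -0.522
  outer loop
   vertex 1.7 0.2 3.9
   vertex 3.1 2.3 0.2
   vertex 5.0 0.5 2.7
  endloop
 endfacet
 facet normal -0.116 -0.349 0.930
  outer loop
   vertex 1.7 0.2 3.9
   vertex 2.2 1.1 4.3
   vertex 0.3 1.2 4.1
  endloop
 endfacet
 facet normal 0.332 -0.531 0.780
  outer loop
   vertex 1.7 0.2 3.9
   vertex 5.0 0.5 2.7
   vertex 2.2 1.1 4.3
  endloop
 endfacet
 facet normal -0.926 -0.079 -0.370
  outer loop
   vertex 1.3 2.6 1.3
   vertex 0.3 1.2 4.1
   vertex 1.4 4.7 0.6
  endloop
 endfacet
 facet normal -0.535 -0.244 -0.809
  outer loop
   vertex 1.3 2.6 1.3
   vertex 1.4 4.7 0.6
   vertex 3.1 2.3 0.2
  endloop
 endfacet
 facet normal -0.544 -0.657 -0.523
  outer loop
   vertex 1.3 2.6 1.3
   vertex 1.7 0.2 3.9
   vertex 0.3 1.2 4.1
  endloop
 endfacet
 facet normal -0.459 -0.687 -0.564
  outer loop
   vertex 1.3 2.6 1.3
   vertex 3.1 2.3 0.2
   vertex 1.7 0.2 3.9
  endloop
 endfacet
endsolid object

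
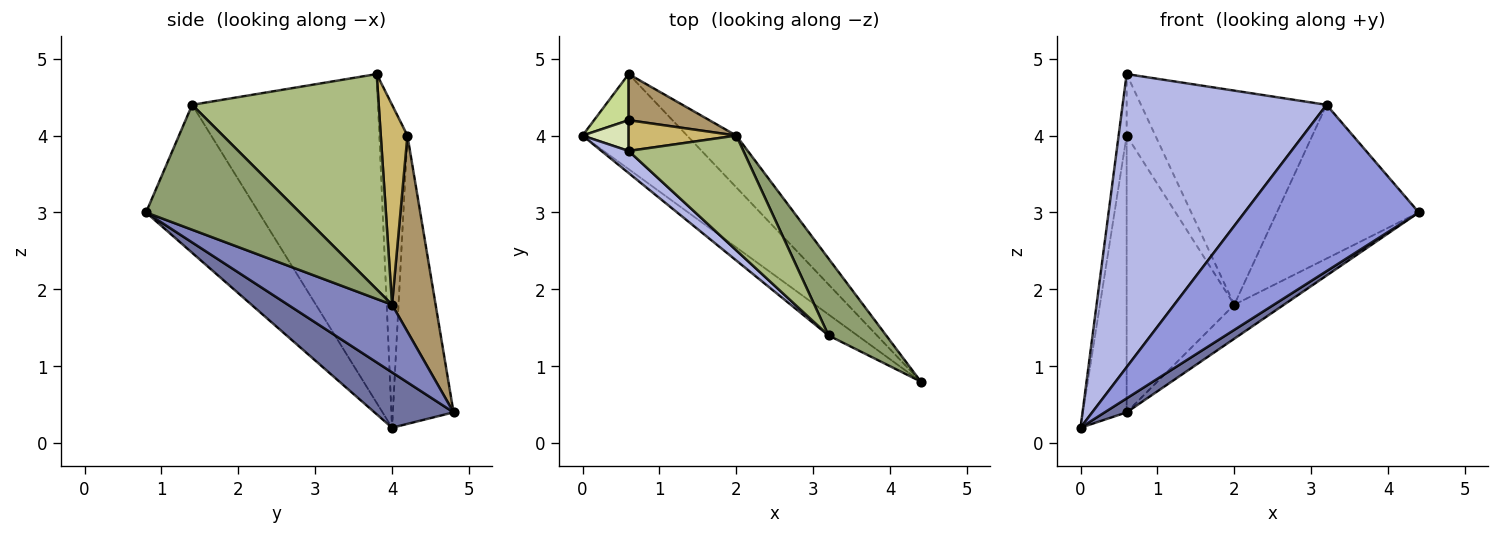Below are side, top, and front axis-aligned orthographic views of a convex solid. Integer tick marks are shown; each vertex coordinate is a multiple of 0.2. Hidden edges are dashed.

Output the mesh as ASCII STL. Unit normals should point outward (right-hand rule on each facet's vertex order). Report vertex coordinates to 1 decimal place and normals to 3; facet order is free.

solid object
 facet normal 0.464 -0.129 -0.876
  outer loop
   vertex 0.6 4.8 0.4
   vertex 4.4 0.8 3.0
   vertex 0.0 4.0 0.2
  endloop
 endfacet
 facet normal 0.754 0.360 -0.549
  outer loop
   vertex 2.0 4.0 1.8
   vertex 4.4 0.8 3.0
   vertex 0.6 4.8 0.4
  endloop
 endfacet
 facet normal -0.540 -0.835 -0.105
  outer loop
   vertex 3.2 1.4 4.4
   vertex 0.0 4.0 0.2
   vertex 4.4 0.8 3.0
  endloop
 endfacet
 facet normal -0.673 -0.738 0.056
  outer loop
   vertex 3.2 1.4 4.4
   vertex 0.6 3.8 4.8
   vertex 0.0 4.0 0.2
  endloop
 endfacet
 facet normal 0.696 0.642 0.321
  outer loop
   vertex 3.2 1.4 4.4
   vertex 4.4 0.8 3.0
   vertex 2.0 4.0 1.8
  endloop
 endfacet
 facet normal 0.663 0.660 0.354
  outer loop
   vertex 3.2 1.4 4.4
   vertex 2.0 4.0 1.8
   vertex 0.6 3.8 4.8
  endloop
 endfacet
 facet normal -0.808 0.582 0.097
  outer loop
   vertex 0.6 4.2 4.0
   vertex 0.6 4.8 0.4
   vertex 0.0 4.0 0.2
  endloop
 endfacet
 facet normal -0.953 0.272 0.136
  outer loop
   vertex 0.6 4.2 4.0
   vertex 0.0 4.0 0.2
   vertex 0.6 3.8 4.8
  endloop
 endfacet
 facet normal 0.371 0.916 0.153
  outer loop
   vertex 0.6 4.2 4.0
   vertex 2.0 4.0 1.8
   vertex 0.6 4.8 0.4
  endloop
 endfacet
 facet normal 0.639 0.688 0.344
  outer loop
   vertex 0.6 4.2 4.0
   vertex 0.6 3.8 4.8
   vertex 2.0 4.0 1.8
  endloop
 endfacet
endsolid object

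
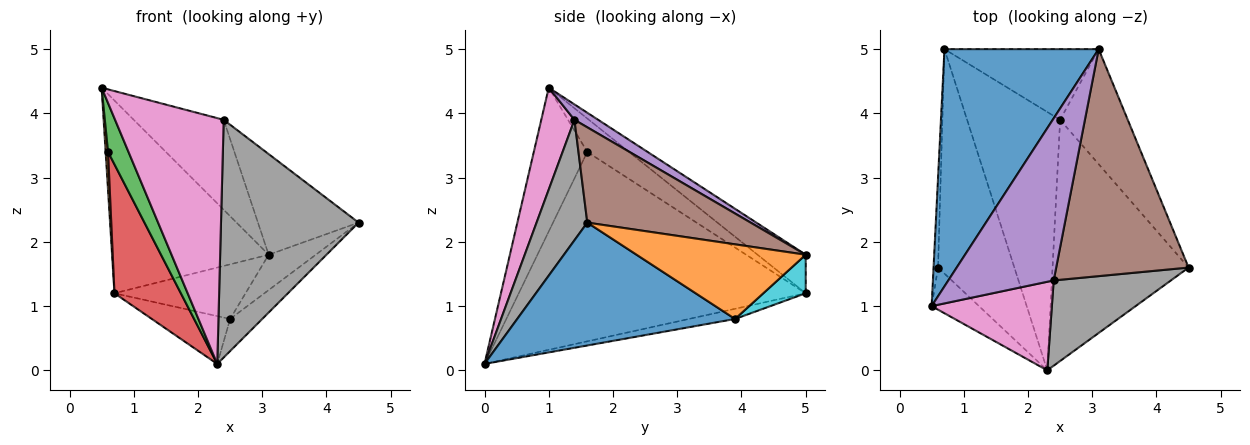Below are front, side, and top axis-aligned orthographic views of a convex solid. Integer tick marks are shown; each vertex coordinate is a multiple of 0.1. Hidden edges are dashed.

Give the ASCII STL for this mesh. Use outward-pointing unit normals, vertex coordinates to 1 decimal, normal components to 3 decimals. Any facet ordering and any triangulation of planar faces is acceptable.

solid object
 facet normal -0.190 0.619 0.762
  outer loop
   vertex 3.1 5.0 1.8
   vertex 0.7 5.0 1.2
   vertex 0.5 1.0 4.4
  endloop
 endfacet
 facet normal -0.989 -0.057 -0.133
  outer loop
   vertex 0.6 1.6 3.4
   vertex 0.5 1.0 4.4
   vertex 0.7 5.0 1.2
  endloop
 endfacet
 facet normal -0.893 -0.342 -0.294
  outer loop
   vertex 0.6 1.6 3.4
   vertex 2.3 0.0 0.1
   vertex 0.5 1.0 4.4
  endloop
 endfacet
 facet normal -0.907 -0.210 -0.365
  outer loop
   vertex 0.6 1.6 3.4
   vertex 0.7 5.0 1.2
   vertex 2.3 0.0 0.1
  endloop
 endfacet
 facet normal 0.127 0.481 0.867
  outer loop
   vertex 2.4 1.4 3.9
   vertex 3.1 5.0 1.8
   vertex 0.5 1.0 4.4
  endloop
 endfacet
 facet normal 0.550 0.339 0.764
  outer loop
   vertex 2.4 1.4 3.9
   vertex 4.5 1.6 2.3
   vertex 3.1 5.0 1.8
  endloop
 endfacet
 facet normal 0.276 -0.904 0.326
  outer loop
   vertex 2.4 1.4 3.9
   vertex 0.5 1.0 4.4
   vertex 2.3 0.0 0.1
  endloop
 endfacet
 facet normal 0.328 -0.889 0.319
  outer loop
   vertex 2.4 1.4 3.9
   vertex 2.3 0.0 0.1
   vertex 4.5 1.6 2.3
  endloop
 endfacet
 facet normal -0.107 0.181 -0.978
  outer loop
   vertex 2.5 3.9 0.8
   vertex 2.3 0.0 0.1
   vertex 0.7 5.0 1.2
  endloop
 endfacet
 facet normal 0.194 0.600 -0.776
  outer loop
   vertex 2.5 3.9 0.8
   vertex 0.7 5.0 1.2
   vertex 3.1 5.0 1.8
  endloop
 endfacet
 facet normal 0.667 0.098 -0.739
  outer loop
   vertex 2.5 3.9 0.8
   vertex 4.5 1.6 2.3
   vertex 2.3 0.0 0.1
  endloop
 endfacet
 facet normal 0.726 0.202 -0.658
  outer loop
   vertex 2.5 3.9 0.8
   vertex 3.1 5.0 1.8
   vertex 4.5 1.6 2.3
  endloop
 endfacet
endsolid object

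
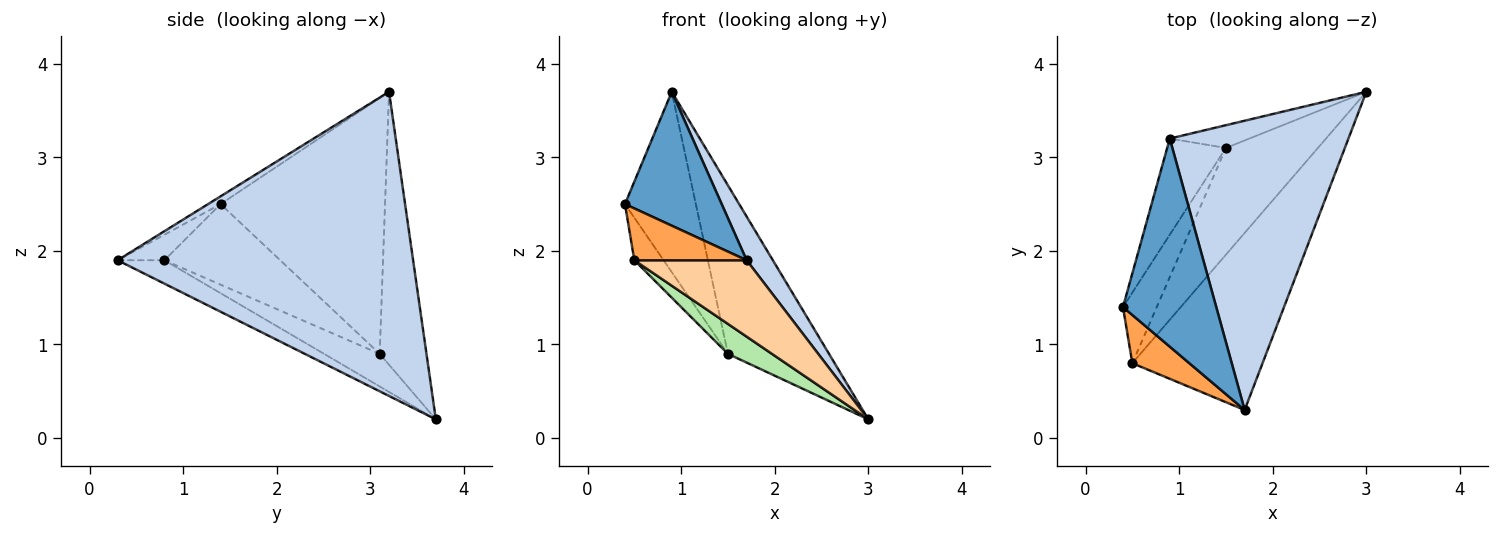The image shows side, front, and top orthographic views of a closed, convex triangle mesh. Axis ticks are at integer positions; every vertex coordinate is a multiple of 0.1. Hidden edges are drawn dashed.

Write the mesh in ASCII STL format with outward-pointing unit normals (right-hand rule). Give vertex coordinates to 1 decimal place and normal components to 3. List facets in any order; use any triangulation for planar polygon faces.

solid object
 facet normal -0.070 -0.540 0.839
  outer loop
   vertex 0.9 3.2 3.7
   vertex 0.4 1.4 2.5
   vertex 1.7 0.3 1.9
  endloop
 endfacet
 facet normal 0.860 -0.076 0.505
  outer loop
   vertex 0.9 3.2 3.7
   vertex 1.7 0.3 1.9
   vertex 3.0 3.7 0.2
  endloop
 endfacet
 facet normal -0.292 -0.700 0.652
  outer loop
   vertex 0.5 0.8 1.9
   vertex 1.7 0.3 1.9
   vertex 0.4 1.4 2.5
  endloop
 endfacet
 facet normal -0.163 -0.391 -0.906
  outer loop
   vertex 0.5 0.8 1.9
   vertex 3.0 3.7 0.2
   vertex 1.7 0.3 1.9
  endloop
 endfacet
 facet normal -0.898 0.227 -0.377
  outer loop
   vertex 1.5 3.1 0.9
   vertex 0.5 0.8 1.9
   vertex 0.4 1.4 2.5
  endloop
 endfacet
 facet normal -0.323 -0.256 -0.911
  outer loop
   vertex 1.5 3.1 0.9
   vertex 3.0 3.7 0.2
   vertex 0.5 0.8 1.9
  endloop
 endfacet
 facet normal -0.899 0.387 -0.206
  outer loop
   vertex 1.5 3.1 0.9
   vertex 0.4 1.4 2.5
   vertex 0.9 3.2 3.7
  endloop
 endfacet
 facet normal -0.417 0.901 -0.122
  outer loop
   vertex 1.5 3.1 0.9
   vertex 0.9 3.2 3.7
   vertex 3.0 3.7 0.2
  endloop
 endfacet
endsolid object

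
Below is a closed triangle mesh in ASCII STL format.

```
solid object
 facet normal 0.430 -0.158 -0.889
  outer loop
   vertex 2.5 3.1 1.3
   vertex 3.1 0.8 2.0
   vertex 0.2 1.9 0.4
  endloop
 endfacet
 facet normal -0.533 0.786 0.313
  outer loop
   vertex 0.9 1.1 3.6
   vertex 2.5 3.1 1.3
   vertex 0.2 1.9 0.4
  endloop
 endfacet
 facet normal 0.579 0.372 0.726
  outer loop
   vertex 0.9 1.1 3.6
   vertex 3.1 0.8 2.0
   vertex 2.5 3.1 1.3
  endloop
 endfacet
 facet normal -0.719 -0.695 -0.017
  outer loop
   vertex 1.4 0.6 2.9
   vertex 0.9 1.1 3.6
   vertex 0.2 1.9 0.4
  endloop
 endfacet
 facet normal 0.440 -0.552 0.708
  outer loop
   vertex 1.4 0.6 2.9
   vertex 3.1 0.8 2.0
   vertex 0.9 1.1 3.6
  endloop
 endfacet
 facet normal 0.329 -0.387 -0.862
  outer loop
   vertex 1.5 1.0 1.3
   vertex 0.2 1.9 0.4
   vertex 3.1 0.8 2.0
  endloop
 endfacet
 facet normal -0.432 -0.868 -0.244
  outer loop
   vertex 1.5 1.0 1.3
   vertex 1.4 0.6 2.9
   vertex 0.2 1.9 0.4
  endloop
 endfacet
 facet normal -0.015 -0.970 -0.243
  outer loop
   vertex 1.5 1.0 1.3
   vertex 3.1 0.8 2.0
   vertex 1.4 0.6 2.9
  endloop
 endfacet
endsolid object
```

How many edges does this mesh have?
12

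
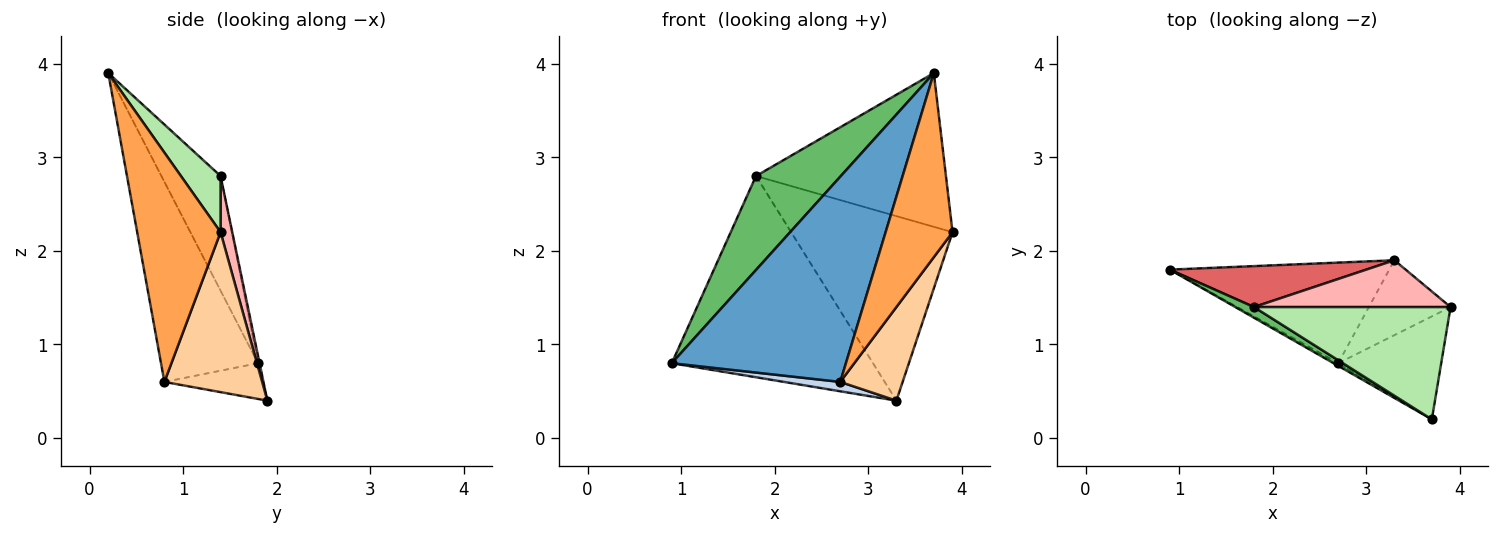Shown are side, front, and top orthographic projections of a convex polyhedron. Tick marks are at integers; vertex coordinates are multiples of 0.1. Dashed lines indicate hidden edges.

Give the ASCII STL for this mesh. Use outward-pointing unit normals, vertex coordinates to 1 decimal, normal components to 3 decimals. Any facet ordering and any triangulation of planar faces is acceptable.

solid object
 facet normal -0.487 -0.874 -0.011
  outer loop
   vertex 2.7 0.8 0.6
   vertex 3.7 0.2 3.9
   vertex 0.9 1.8 0.8
  endloop
 endfacet
 facet normal -0.160 -0.091 -0.983
  outer loop
   vertex 2.7 0.8 0.6
   vertex 0.9 1.8 0.8
   vertex 3.3 1.9 0.4
  endloop
 endfacet
 facet normal 0.736 -0.591 -0.330
  outer loop
   vertex 2.7 0.8 0.6
   vertex 3.9 1.4 2.2
   vertex 3.7 0.2 3.9
  endloop
 endfacet
 facet normal 0.774 -0.494 -0.395
  outer loop
   vertex 2.7 0.8 0.6
   vertex 3.3 1.9 0.4
   vertex 3.9 1.4 2.2
  endloop
 endfacet
 facet normal -0.570 -0.817 0.093
  outer loop
   vertex 1.8 1.4 2.8
   vertex 0.9 1.8 0.8
   vertex 3.7 0.2 3.9
  endloop
 endfacet
 facet normal 0.166 0.796 0.582
  outer loop
   vertex 1.8 1.4 2.8
   vertex 3.7 0.2 3.9
   vertex 3.9 1.4 2.2
  endloop
 endfacet
 facet normal -0.008 0.980 0.199
  outer loop
   vertex 1.8 1.4 2.8
   vertex 3.3 1.9 0.4
   vertex 0.9 1.8 0.8
  endloop
 endfacet
 facet normal 0.070 0.967 0.245
  outer loop
   vertex 1.8 1.4 2.8
   vertex 3.9 1.4 2.2
   vertex 3.3 1.9 0.4
  endloop
 endfacet
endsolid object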